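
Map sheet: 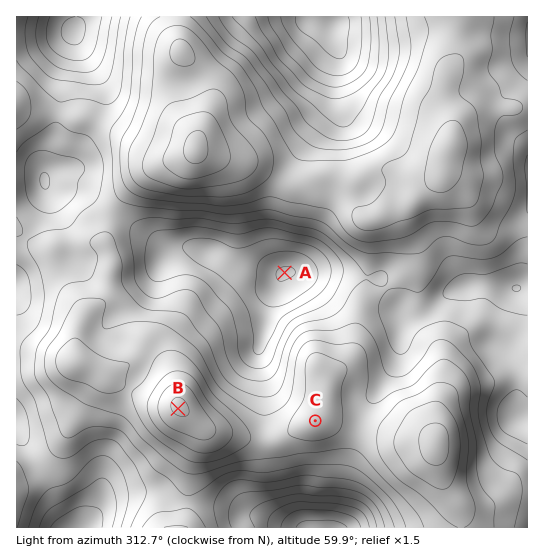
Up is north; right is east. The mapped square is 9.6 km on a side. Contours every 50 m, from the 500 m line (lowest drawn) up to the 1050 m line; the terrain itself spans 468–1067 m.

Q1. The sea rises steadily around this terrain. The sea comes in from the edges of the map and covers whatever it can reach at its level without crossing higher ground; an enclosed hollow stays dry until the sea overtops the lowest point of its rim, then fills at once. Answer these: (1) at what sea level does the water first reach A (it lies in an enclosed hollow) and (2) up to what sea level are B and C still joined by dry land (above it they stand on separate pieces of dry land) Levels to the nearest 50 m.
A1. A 750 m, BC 900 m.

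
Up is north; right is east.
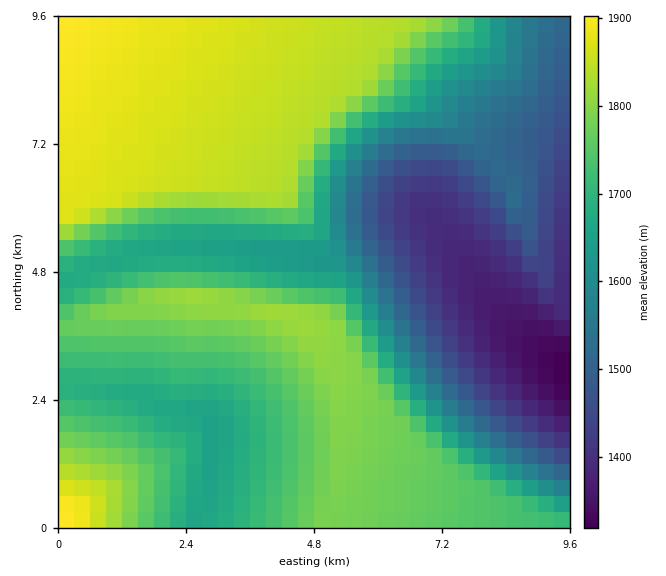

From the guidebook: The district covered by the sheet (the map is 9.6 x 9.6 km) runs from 1310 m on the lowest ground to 1910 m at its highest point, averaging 1680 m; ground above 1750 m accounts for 38.8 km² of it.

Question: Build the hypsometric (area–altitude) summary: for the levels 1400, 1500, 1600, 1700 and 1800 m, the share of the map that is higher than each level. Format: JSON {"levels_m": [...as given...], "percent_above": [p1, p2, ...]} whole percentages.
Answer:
{"levels_m": [1400, 1500, 1600, 1700, 1800], "percent_above": [93, 82, 72, 55, 26]}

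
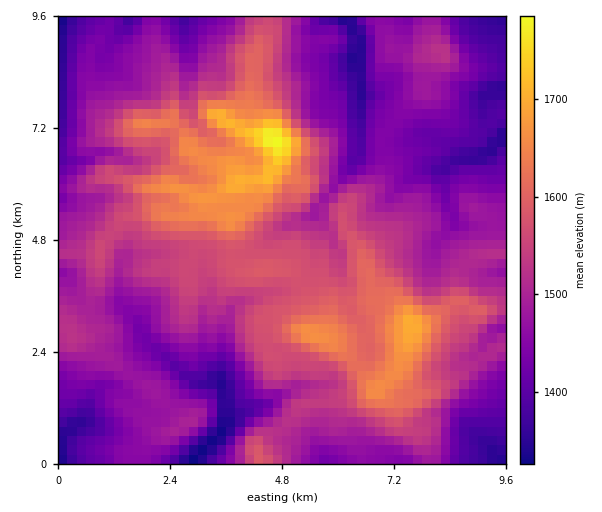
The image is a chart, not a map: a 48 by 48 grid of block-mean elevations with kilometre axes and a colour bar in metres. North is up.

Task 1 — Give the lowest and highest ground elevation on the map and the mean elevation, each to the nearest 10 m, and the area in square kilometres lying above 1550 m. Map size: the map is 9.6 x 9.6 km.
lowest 1320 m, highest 1790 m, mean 1510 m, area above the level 28.5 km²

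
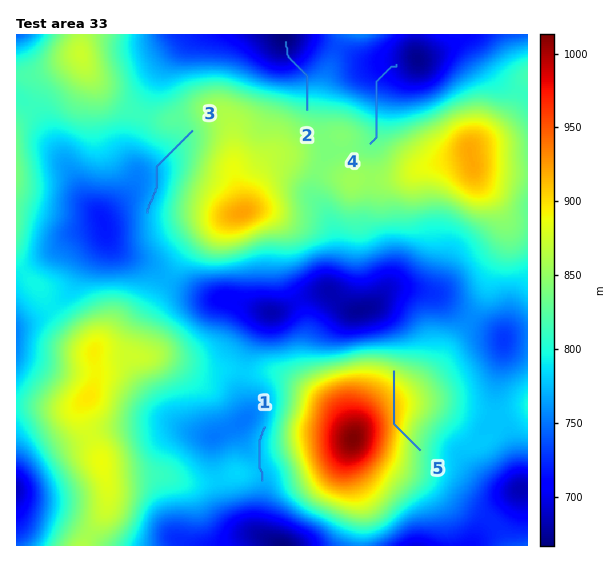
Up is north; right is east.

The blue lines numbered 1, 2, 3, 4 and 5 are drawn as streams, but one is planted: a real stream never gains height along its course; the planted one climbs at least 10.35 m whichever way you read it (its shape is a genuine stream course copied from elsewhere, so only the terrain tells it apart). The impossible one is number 5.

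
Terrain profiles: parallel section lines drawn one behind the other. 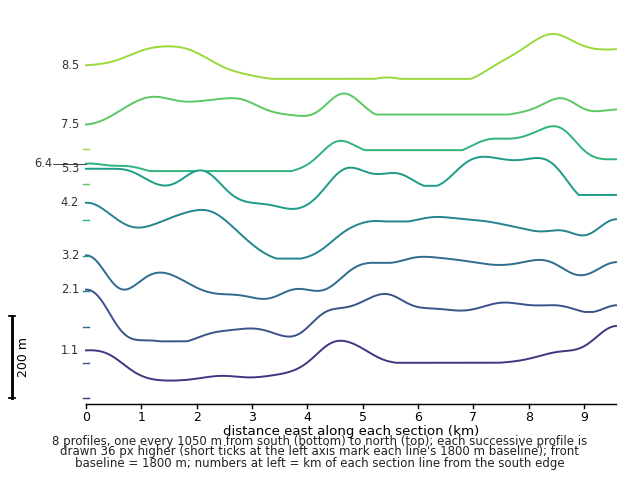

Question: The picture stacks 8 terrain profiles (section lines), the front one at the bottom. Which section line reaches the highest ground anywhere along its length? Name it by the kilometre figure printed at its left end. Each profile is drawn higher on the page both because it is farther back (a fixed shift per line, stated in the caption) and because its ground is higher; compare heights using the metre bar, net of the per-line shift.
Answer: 8.5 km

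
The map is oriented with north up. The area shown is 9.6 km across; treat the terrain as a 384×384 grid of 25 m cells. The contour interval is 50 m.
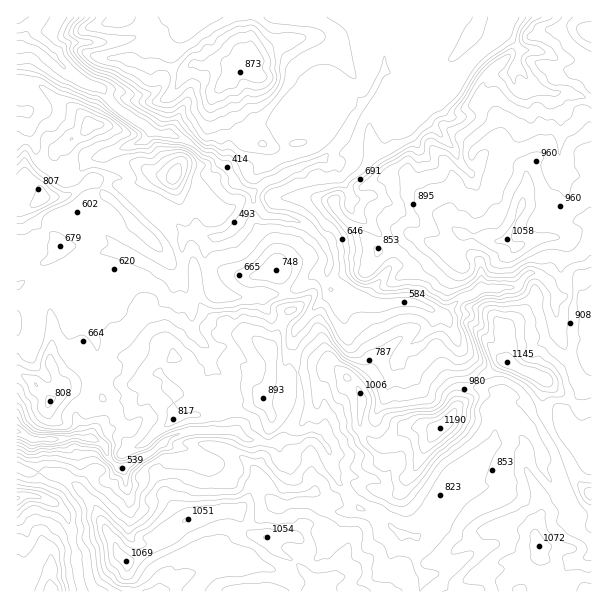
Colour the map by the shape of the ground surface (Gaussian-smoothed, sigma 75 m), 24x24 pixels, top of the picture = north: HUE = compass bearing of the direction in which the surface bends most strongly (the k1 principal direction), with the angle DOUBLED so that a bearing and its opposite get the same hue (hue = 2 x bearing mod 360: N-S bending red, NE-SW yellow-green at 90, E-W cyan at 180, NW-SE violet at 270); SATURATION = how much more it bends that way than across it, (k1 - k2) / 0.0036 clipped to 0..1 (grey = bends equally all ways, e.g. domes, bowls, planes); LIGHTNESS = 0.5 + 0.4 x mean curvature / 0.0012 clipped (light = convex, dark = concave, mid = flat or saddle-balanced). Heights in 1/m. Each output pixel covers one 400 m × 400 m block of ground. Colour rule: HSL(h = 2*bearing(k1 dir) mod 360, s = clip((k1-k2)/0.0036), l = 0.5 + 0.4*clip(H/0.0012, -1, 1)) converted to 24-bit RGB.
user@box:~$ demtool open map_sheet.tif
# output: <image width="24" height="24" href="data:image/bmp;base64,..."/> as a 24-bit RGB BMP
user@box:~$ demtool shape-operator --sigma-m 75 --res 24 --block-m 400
<image width="24" height="24" href="data:image/bmp;base64,Qk32BgAAAAAAADYAAAAoAAAAGAAAABgAAAABABgAAAAAAMAGAAATCwAAEwsAAAAAAAAAAAAAUIKW7fDJJhNLkzBR3uVQLnA8RXdcYJt5c7eldmm7t1qIlkSUjcG6sHueXaqYfmGdfWCeRIFjvV+0W4C2f6F5n3ZsT4pzfZyylF6o4eGyHg85fl+l1/Tkz1/BUYhhWn1gfoBYZE1AnaJLV7RWQXpWu49xkl+iWnyRg1eeqH+3RZZUdpRDnWSVtZCJeZi2OZSNW2SxwrCQOhJbzPXSJDqgzIjI4LLYbGKgVXBfVMyymrnbvJTTiGavWraxvIawbEBRdn9KTXJimW6kqpfDXX2os82ZVYZhgDlhoJQeQQoNMIUztvCrMh5KjntHgb91qJ3Ztqvn4qbZM1U5c4pMkXRFdJg/YSMdpkVOZbRfTHR4Y4ZmZoVchGFbuJZtkU2epjRFIt+Pb7LdwfXlka0+KhBwjMqDo7N7ZmlMWlQ3s1c9hcrFWj6hwteuaiB5wl5zX0u747mmM2deZYJ7fH9ucFlwms+IZCxohuK8rrryubjell+56UzYng4AA54AyWaKiUlYV6qUe9zOvWSEUkR7xr50WCpiskxVVKpW3X5rlopFLF89XH5xZW6VvKJYVKhPgptbMxIAMDMAP1oALxYEbc1X9IbOFVkARKkAma8LLxMNtoYeK3gpc0Umbk2CoOa/t3HNY3PE9tXnXq6kN3h9X5eAjDZigMN6f19nLUe45fHaRECiaI65lGejQnxa1pm2m5PRhH/AZU6so9CYP1CbuGKzRW53uu6IIqimaMjExjHE99TdMDhnakp1roFSdYk9bZW4bNDl136ka2bAYG2bg2WqhYGqgaeEboqSemSHYYWfxKqQTT2Bq1V8h8e+tOy5LzhnX09DQ4tm4aWFzymZPCAgnM1Wt/DkOTVwcyeU49uQe1BvbFx8Yop7oIt3r5GDZY6miVSTiW5Vv897ISN5qr3FpvPQrShwikloXWyTcbJtKytd4BF+0vn1euvnpECDm02SOpB8zs5pfGSTXmCLbISJe42fo8OZcSxxp5FVjbvC2OS8EStHyuGqTRdGgohaxI+xN6ympMmHJggrmuKv19aLT3tZSjFfood2f06wqLZ3ZWt9bIR3f2x9bqRomIRnQ3ahhMPMjJG6ojKm96bPFOMVXS1tWJVeYHxGsnxWKw0IIJW1s+jb3bjjt4CeLipqtJ2GgKlfgZdlgWx4eH9ybI6Bl6aFYVR0sb9RSCUge2UcO1MXT5sT3EByYCA+dk4T4XMZYFMalMGFJK0KGTMAKS8E6Kd9PBhRfr54o2WFonJlUn9gep2PbI50eUlBNKl+Zs6WZX+1fX/D2cPitZzEPW+MTyWR8drbG4STwWfBh2eX4OfQXReu2ceuB0EGWqhLP4VDVH9PireUioGyhl6MeU5dnda7SF2nm5s6QWsucFx8jbJ/r5Gqgid0N1Nep9iZu0DDg5i7hqzGw2iQZYDWqbDYnobUgprDY3KpvspcKVgba2tEel9pkMywqUteiT5KZ1ualLbDIo5kkmAYSSkRfDNXeuu0pTioc6Wol09Ob6pwfamJWWJ2xWNjSoVLhnZihVhvyJPY1Nb3gTfiX79/nEg3Zic6udVURJ2TabObjhNudrXlpJ/hcrHf33Tuw0KXgl5Lha6Tf5WKiqB0elyGWoyXzJuOX2OInnedteSlaCAqKo1N033CfjvAkKXj8tnpTo3TXRlGuVtBdakkH0QPZIgxVUotN7idxKviksHMrGCOvjB7epVRYYaHwaWATkxzkXxxpihlxoa9zFtbQlkmDpEUIqJt0tItSwAMpjMoecrBkrzOporFW6q+LoN9jqhpIlsnqilW0N94uievs4K8YZ5/o32JVE2hl6OqiWBHfYNY2pPB1uP1wwz/MwACLjsHwcyZhapvUX9KX3w+bnxunHyJPXeglLphgoJyNWpMvTZgsz1DqZ9fiaqKYoqablqNkaB1lbNhftvIkd64TQsWZAUvZL3i7K7lK2yc16eqkVplZLhGRHRua4F3r3+DKIFno36CfZCSM2A8Mki9ztOjW6lsklBDXUAhkmkusuPMk042MwAFbEAaW8SNkdC/SEzZPHbNxZWIqobGyuXMMTpqcnhuj3dmhKyeRIhpiF9XjpR+H11W77qngCRApjl5mZ3Qf6G5kms/Og0pR/DZduv6dKPalXSkPHZzs3S/mHywxsW0xXPCmFevX5GMd5yNiHp6XGmMh4eYgX+KknqFG2My/y7Fw8MXh2Q0knBHQJdkQWuq6WHI2nSYZL5rVqeJgmp8Q25IR3w4ysNNay06tG9FvlWMjl9+i3N/bIaJdYNueH10iX15j4aAHT9M5pKCkkrCh9DM"/>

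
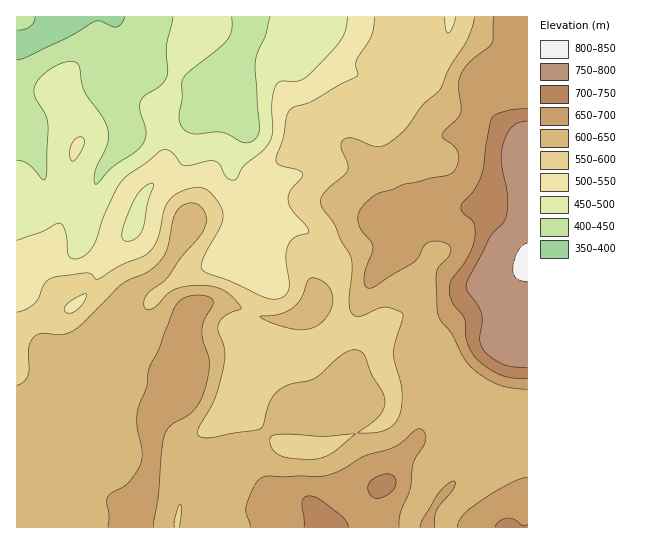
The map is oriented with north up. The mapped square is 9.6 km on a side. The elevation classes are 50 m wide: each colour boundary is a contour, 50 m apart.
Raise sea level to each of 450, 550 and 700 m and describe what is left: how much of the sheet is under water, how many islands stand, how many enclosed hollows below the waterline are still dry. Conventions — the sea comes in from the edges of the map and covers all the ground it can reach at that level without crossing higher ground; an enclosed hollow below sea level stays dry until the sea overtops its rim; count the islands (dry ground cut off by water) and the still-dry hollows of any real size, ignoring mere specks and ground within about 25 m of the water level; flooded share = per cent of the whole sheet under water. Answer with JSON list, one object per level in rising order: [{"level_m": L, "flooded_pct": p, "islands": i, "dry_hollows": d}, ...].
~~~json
[{"level_m": 450, "flooded_pct": 9, "islands": 0, "dry_hollows": 0}, {"level_m": 550, "flooded_pct": 28, "islands": 0, "dry_hollows": 0}, {"level_m": 700, "flooded_pct": 94, "islands": 0, "dry_hollows": 0}]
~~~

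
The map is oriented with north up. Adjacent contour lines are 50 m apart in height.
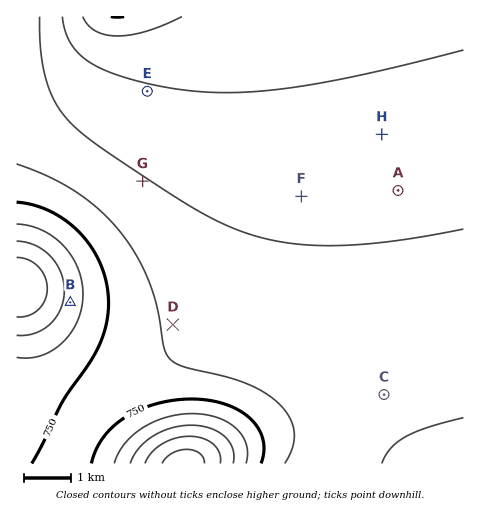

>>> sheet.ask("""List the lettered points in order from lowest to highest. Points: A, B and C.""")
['A', 'C', 'B']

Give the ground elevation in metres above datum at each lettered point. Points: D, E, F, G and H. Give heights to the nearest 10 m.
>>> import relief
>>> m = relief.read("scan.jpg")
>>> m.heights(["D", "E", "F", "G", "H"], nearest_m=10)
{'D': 690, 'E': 600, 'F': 640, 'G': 650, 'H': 620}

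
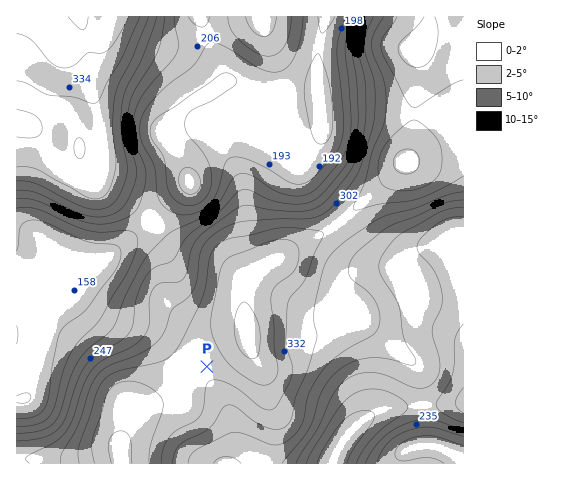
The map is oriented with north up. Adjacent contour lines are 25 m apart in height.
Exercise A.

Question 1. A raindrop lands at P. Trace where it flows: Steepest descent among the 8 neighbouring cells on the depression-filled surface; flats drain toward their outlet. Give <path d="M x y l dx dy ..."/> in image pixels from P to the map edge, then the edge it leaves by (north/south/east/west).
<path d="M207 367l0 9 10 12 6 9 6 16 0 5 1 1 0 44"/>
exit: south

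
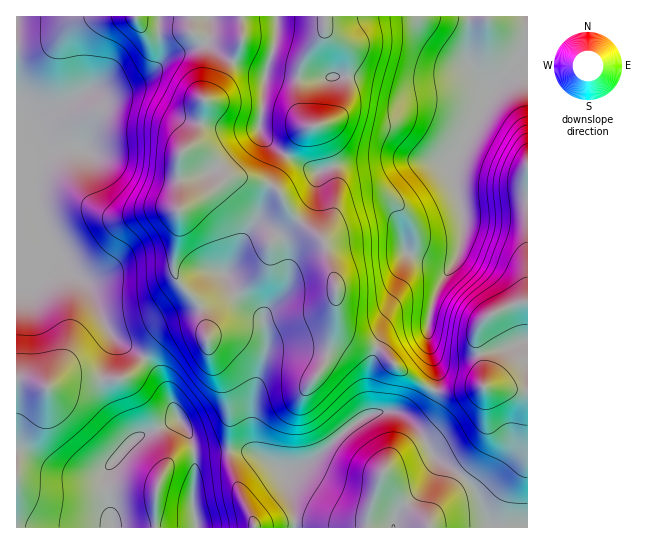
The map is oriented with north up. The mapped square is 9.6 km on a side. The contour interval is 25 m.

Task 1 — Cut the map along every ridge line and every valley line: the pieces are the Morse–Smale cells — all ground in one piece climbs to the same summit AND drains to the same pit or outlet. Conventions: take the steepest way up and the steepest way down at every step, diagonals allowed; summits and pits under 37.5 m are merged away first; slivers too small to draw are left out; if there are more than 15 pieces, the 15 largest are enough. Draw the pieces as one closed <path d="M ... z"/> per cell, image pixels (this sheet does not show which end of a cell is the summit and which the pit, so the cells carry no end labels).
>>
<path d="M325 16l-309 1 0 264 10 0 11-10 12-20 1-6 5 14 8 9 20 13 6 8 22 45 8 9 24 14 17 18 13 34 7 10-43 18-29 30-3 7 0 13 8 41 82 0-2-46 2-27 2-2 48-2 17 6 19 14 5 1 27-12 30-28 20-15 24-6 19 4 8-2 11-8 8-14-35-23-17-19-23-6-8-4-9-9-5-23 0-24-12-41 0-7 9-18 3-12 0-27-3-11-16 5-39-21-14-13-4-7 6-56 40 5 42-5-1-25-20-19z"/><path d="M50 245l-1 6-12 20-8 9-13 2 0 245 95 1 1-7-7-34 0-13 3-7 29-30 43-18-7-10-13-34-17-18-24-14-8-9-22-45-6-8-20-13-8-9z"/><path d="M426 160l-41 0-51 7 2 38-3 12-9 18 0 7 12 41 0 24 5 23 9 9 8 4 23 6 17 19 35 21 3-6 0-16-8-28 1-24 8-26 22-35 5-32-12-48 0-8-13-5z"/><path d="M527 68l-9 0-5 3-24 20-17 38-20 34 0 11 11 39 1 14-5 27-22 35-9 34 0 16 8 28 0 16-3 6 6 3 18 0 27-6-1-21-7-26 4-14 13-12 17-8 18-4z"/><path d="M391 411l-13 1-15 5-20 15-30 28-30 13 10 32 2 22 195 1-10-29-7-12-12-12-28-20-8-16-15-19-9-7z"/><path d="M527 301l-24 7-13 7-10 10-4 14 7 26 0 22-26 5-18 0-5-3-5 10-10 12-9 4-9-1 9 6 10 11 13 24 28 20 12 12 18 41 37-1z"/><path d="M527 16l-201 0-1 13 22 21 2 27 22 2 22 6 14 2 31-4 20-7 12-1 5 2 14 16 24-22 15-4z"/><path d="M470 75l-12 1-20 7-31 4-14-2-22-6-22-2-2 20-6 14-8 9-16 6 6 9 9 30 3 2 8-3 42-4 41 0 25 5 21-36 16-35-4-8z"/><path d="M245 451l-40 1-10 3-2 56 3 16 98 1-1-23-10-34-21-14z"/><path d="M275 75l-10 0-5 44 1 15 17 17 39 21 16-5-10-32-6-9 16-6 8-9 6-14 1-20-13-1-29 4z"/>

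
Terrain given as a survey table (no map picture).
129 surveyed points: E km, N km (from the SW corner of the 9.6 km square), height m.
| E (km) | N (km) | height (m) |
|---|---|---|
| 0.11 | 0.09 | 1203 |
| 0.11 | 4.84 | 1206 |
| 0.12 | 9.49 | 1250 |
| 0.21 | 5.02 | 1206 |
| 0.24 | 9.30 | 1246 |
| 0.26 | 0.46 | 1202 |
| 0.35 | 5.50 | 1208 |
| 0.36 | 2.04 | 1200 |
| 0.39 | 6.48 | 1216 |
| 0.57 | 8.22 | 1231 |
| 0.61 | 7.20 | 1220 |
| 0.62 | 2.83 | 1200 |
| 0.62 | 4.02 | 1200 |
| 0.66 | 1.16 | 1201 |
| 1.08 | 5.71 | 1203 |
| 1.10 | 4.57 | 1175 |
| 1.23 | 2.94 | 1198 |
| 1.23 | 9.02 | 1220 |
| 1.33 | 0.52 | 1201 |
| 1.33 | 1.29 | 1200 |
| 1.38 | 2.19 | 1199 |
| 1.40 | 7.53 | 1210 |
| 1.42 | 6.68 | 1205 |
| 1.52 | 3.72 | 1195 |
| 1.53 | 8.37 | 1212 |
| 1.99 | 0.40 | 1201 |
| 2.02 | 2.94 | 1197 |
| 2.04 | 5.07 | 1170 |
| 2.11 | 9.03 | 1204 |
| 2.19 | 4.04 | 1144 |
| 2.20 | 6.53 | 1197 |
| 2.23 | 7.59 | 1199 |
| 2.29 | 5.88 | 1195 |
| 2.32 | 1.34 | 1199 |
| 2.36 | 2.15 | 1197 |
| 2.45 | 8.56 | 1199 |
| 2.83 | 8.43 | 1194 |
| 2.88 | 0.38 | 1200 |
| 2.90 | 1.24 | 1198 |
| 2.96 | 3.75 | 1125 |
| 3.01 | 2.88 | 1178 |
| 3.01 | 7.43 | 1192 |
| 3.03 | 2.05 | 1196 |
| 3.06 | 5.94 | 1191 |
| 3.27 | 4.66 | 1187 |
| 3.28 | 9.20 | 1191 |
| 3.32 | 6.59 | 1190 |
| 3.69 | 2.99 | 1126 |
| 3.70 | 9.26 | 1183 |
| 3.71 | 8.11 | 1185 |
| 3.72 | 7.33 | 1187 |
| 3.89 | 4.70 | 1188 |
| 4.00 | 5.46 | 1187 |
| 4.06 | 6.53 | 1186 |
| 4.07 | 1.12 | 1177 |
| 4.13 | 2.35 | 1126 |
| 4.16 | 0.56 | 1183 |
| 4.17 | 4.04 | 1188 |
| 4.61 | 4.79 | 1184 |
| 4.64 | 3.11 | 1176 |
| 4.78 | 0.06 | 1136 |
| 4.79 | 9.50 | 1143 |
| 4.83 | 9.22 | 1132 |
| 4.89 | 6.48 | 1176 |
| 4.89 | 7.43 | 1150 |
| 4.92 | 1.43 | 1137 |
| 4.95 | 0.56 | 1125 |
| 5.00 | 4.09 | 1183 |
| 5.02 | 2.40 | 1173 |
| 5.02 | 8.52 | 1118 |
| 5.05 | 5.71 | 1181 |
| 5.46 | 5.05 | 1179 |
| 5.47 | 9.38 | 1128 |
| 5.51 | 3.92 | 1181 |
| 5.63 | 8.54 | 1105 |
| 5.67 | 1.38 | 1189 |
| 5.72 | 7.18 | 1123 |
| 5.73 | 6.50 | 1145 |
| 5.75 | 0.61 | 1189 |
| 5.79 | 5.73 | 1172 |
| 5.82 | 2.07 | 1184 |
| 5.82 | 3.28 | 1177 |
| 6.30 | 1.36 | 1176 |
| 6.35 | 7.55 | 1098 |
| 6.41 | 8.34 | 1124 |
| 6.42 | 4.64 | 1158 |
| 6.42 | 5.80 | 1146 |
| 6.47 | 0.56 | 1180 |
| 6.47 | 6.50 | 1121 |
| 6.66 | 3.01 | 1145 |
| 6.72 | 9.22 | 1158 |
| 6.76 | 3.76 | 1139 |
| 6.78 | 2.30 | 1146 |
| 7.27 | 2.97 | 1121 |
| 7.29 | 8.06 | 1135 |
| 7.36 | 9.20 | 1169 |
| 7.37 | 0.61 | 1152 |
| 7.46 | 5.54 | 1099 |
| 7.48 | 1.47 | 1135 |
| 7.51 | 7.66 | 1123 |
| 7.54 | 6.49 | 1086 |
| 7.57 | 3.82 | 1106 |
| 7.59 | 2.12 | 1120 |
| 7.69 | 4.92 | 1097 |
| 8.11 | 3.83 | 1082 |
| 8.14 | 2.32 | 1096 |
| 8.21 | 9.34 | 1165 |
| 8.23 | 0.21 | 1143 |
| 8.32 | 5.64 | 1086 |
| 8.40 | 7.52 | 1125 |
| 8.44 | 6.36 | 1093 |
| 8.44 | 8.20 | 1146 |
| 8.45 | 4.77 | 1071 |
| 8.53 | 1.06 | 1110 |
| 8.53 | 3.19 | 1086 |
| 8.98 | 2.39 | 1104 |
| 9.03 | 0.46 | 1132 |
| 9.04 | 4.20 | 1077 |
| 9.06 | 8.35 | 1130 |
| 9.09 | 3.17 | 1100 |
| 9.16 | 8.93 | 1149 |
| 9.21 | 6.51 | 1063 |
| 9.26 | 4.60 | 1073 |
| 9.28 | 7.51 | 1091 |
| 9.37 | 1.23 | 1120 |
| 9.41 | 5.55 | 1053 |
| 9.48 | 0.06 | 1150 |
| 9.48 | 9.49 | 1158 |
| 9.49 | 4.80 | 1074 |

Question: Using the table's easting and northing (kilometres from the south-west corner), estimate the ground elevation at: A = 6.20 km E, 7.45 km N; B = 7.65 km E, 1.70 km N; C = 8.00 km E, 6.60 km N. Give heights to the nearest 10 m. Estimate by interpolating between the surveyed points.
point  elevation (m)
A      1100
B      1120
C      1100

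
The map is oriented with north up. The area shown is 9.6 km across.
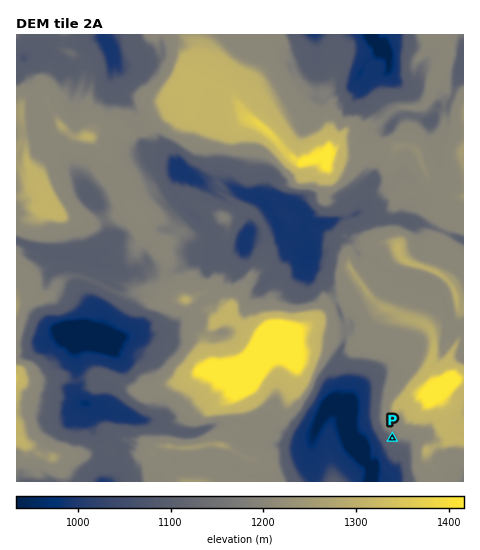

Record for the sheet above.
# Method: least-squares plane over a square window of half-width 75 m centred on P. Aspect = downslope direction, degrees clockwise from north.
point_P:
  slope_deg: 20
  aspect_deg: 225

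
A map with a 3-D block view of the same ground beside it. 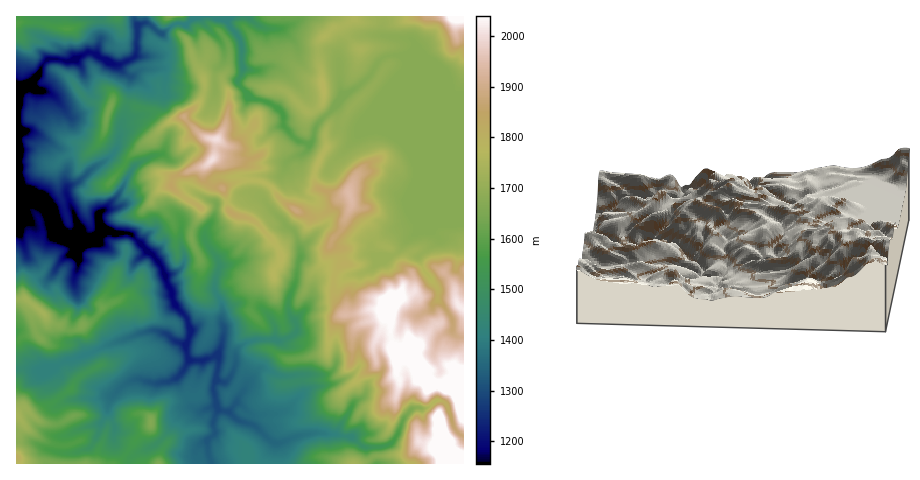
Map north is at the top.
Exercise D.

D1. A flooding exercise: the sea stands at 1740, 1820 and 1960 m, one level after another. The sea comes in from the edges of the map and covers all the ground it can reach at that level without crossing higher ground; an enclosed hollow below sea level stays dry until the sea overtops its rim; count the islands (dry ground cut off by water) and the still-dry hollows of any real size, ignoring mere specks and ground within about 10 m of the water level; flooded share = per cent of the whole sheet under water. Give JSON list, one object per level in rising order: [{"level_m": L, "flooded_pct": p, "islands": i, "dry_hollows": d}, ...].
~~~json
[{"level_m": 1740, "flooded_pct": 79, "islands": 1, "dry_hollows": 0}, {"level_m": 1820, "flooded_pct": 87, "islands": 4, "dry_hollows": 0}, {"level_m": 1960, "flooded_pct": 95, "islands": 1, "dry_hollows": 0}]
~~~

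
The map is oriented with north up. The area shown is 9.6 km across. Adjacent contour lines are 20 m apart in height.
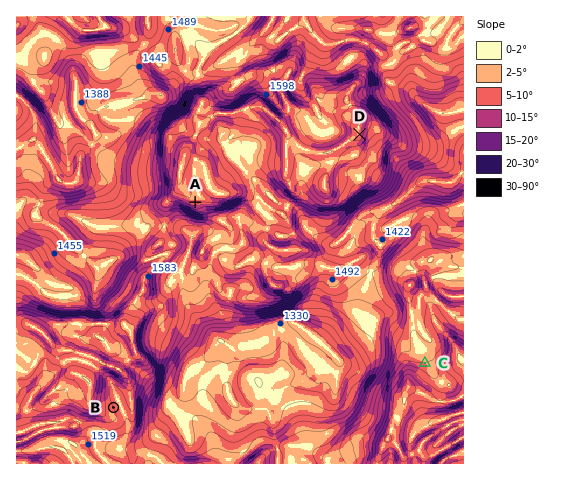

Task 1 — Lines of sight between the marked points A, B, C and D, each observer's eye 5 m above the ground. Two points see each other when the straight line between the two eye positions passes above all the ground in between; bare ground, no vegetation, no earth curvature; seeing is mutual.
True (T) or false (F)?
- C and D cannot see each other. F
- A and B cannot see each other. T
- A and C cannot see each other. F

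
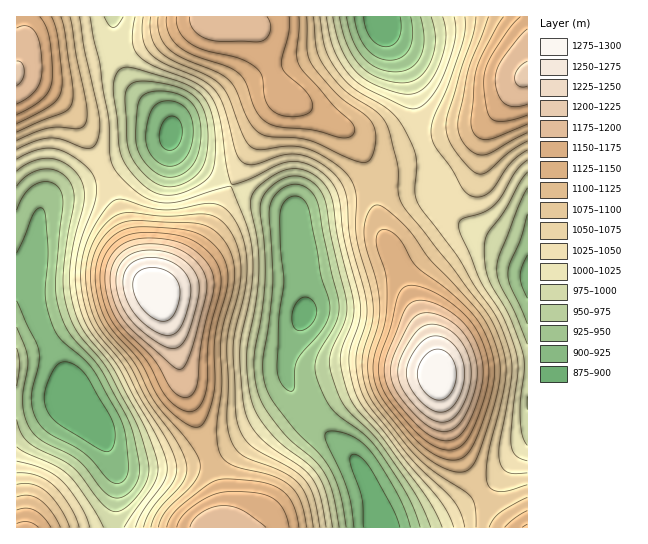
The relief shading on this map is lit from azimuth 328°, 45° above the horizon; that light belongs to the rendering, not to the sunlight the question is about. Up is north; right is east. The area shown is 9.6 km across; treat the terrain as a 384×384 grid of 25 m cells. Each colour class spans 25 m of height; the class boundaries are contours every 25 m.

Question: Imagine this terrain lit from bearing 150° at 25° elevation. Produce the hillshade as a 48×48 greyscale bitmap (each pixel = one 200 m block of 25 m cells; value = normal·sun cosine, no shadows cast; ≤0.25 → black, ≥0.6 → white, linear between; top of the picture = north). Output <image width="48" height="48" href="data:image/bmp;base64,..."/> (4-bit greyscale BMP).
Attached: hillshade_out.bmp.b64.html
<image width="48" height="48" href="data:image/bmp;base64,Qk32BAAAAAAAAHYAAAAoAAAAMAAAADAAAAABAAQAAAAAAIAEAAATCwAAEwsAABAAAAAAAAAAAAAAABEREQAiIiIAMzMzAERERABVVVUAZmZmAHd3dwCIiIgAmZmZAKqqqgC7u7sAzMzMAN3d3QDu7u4A////AEVniIdlMREiNFZ3d3iaqqqZh2Z3dmVEM0Vnd3dkIQASI0Vmd3iZqqmZh2Z3d3ZUM0RWd3ZUIQABEjRVZmeJmZmIh3d4iHdlQ0RWZ3ZkMRARIjRERFZ4iZiId3iJmYh1QzRFZndlQyIjNEREM0RWeIiHd4iZqpmGVENEVmdmVURFVWVUMzRFZ4iIeImqu6qXZEQ0RWZmZVZmd3dlRERFZ4iIiImrvLuodWVERVZmVWZ3iIh2VVVWeJmYiImrzMy6h3ZVVWZlVmd4iZiHZmZmeJqZiImrzd3LmIdmZmdmZniJmqmYd2Z3iZqZiJmrzd3MqZh3d3d3Z3iaq7qYd3d3iJmZiJmrzd3cuqmId3d3d3iau7uph3d3eIiIiImbzd3dy7qYiHd3d3eJq7u6mHd3d3Zmd4iavN3dzLupmId2ZmeJqru6mId3d2VVVmd5q8zczLuqmYd3dneJqqu6qYdmZlQzNFVnmrvMzKqpmZiIiIiZqru7qodlVVQyIjRWeJqqq5mZmZmZmZmqu7u7updURDMhESNFZ4mZmYiIiIiZmqq7zMy7updUMiIRESM0VniJmXd3d3eImaq7zMzMu6hkMiIREiM0RWeIiHd3ZmZ3iZqrzd3Mu6l2QyIiIjM0RWZ4iHd2ZVVWeImrzN3cy6qXZEMzMzRERVZniHdlVERFZ4iavM3cy6qYdlREREREVWZneHZVQzM0VneJqrzMy6mYdlVVVVVVVmd4iHdUMiIjRVZniZq8u6mHZlVWZmZWZ3iJmYdUMhABIzRVZ4mru5h3ZVVWd3dmZ4iaqphkMgAAASI0Vniauqh2ZVVWd3d2d4mau5l1MhAAAAESRWeJqql2ZVVWd3d3d4maq5l1QhAAAAACNGeJqql2VURVZnd3eImaqpl1QyIRAAABJFZ4mpl2VERFZmZ3eJqqqql2RDMzIhABI0Z4qqmGVERVZnd3iJq7u6qHVERERDIREkZ5q7qXZVVWd4h3iJq8u7uYdlVmVUMhEkaKvMypd2ZniIiIeJq8zMu5h3d2ZlQyIkaKzd3KmHd3iZmId4m7zMy6mIh3dlQyI0aKze7bqZiIiJmIiIm8zdzLqZmId2VDM0V5vN3cupmYiIiIiJq83d3LqqqZmIdUM0Voq83LqqmZiIiHeJq83e3LqqqqqZh1Q0VnmszLqZmZiId3d4m83u3cuqqqqqmGVEVniru7qYiIiHdmVmibzd3cupmaqqqYZVVniaqqmHZmZmZVRVaKvN3cupmZqquph2ZmeImZh2VEVVVERFZ4q7zLqZmZqrzLqYd2Z3d3dlRDREQzM0Vnmaq7qZmaq7zcupiHdmZmZmVDMzMyI0VWeJmqqZmaq7zdy7qYd3d2ZmVUMzMyIjRFZ4maqZmZmqvMzLqpiIiHd3ZUREQzIiM0VniaqZiIiImqu7upmZmZiIdlRERDMiIzRXeZqZh3ZneJmqqpmaqqmYh2VEVUQyIzRGeJmZh2VVZniZmYiJqqqZmHZVVVVDMzNFZ4mZl2VEVmeJmYiJqqqpmIdlVmZURDNA=="/>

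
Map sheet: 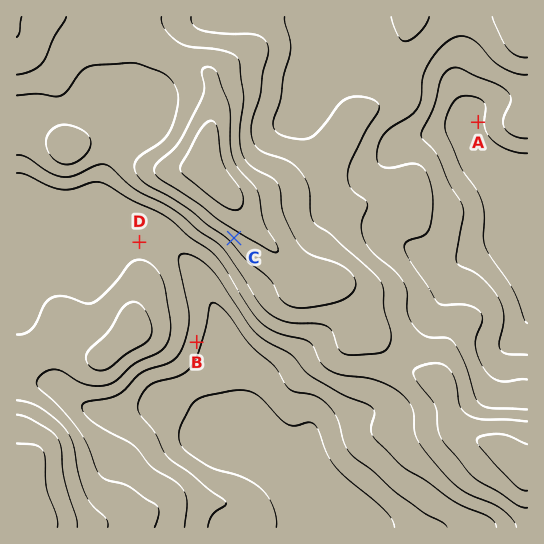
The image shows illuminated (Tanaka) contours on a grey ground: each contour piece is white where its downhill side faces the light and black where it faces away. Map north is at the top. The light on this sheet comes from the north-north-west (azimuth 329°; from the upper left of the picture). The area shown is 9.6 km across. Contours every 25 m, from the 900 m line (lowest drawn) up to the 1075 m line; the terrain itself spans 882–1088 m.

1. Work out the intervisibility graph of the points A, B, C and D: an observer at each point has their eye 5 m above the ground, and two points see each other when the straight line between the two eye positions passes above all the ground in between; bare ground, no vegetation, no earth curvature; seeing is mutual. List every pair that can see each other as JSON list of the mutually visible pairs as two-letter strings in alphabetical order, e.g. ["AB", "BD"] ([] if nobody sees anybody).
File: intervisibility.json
["BC", "CD"]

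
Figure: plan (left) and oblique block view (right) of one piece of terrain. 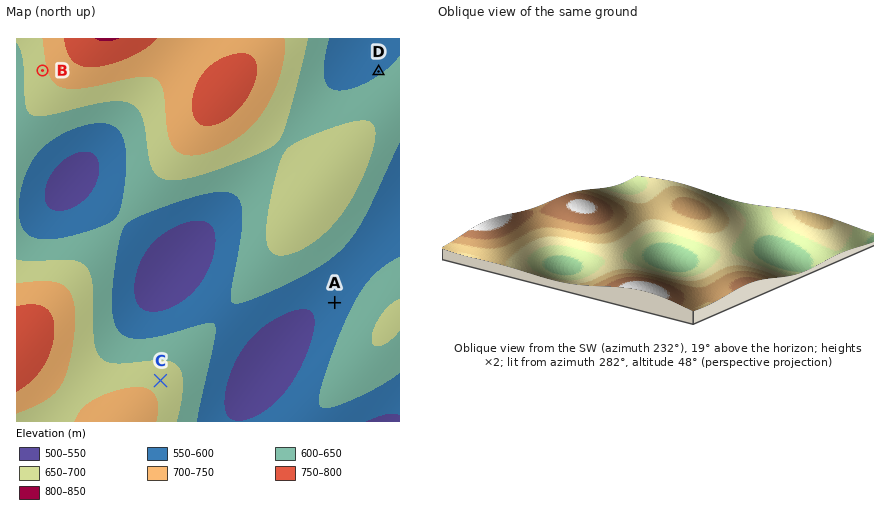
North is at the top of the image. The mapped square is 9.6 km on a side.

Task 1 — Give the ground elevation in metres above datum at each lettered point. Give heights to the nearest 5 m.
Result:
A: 570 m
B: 690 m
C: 680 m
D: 595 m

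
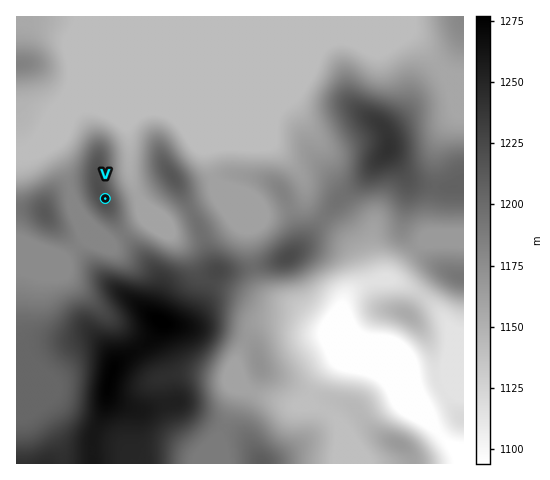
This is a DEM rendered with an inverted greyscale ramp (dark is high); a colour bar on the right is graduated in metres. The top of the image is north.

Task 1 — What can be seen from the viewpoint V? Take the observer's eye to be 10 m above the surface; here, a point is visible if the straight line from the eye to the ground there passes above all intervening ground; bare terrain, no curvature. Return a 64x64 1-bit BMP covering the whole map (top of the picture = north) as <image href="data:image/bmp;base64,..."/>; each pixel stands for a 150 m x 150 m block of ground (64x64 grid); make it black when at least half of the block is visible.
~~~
<image width="64" height="64" href="data:image/bmp;base64,Qk0+AgAAAAAAAD4AAAAoAAAAQAAAAEAAAAABAAEAAAAAAAACAAATCwAAEwsAAAIAAAAAAAAA////AAAAAAD4AAAAAAAAAPgAAAAAAAAA+AAAAAAAAADAAAAAAAAAAIAAAAAAAAAAgAAAAAAAAACAAAAAAAAAAIAAAAAAAAAAgAAAAAAAAACAAAAAAAAAAIAAAAAAAAAAwAAAAAAAAADAAAAAAAAAAMAAAAAAAAAAwAwAAAAAAADADgAAAAAAAOAeAAAAAAAA4BwAAAAAAAD+OAAAAAAAAP/4AAAAAAAA//AAAAAAAAD/8A/gAAAAAP/gP+AAAAAA/+D/8AAAAAD/w//wAAAAAP/P/vAAAAAA/9//8AAAAAD////4EAAAAP////x8AAAB//////4AAAAB/////wAAAAH///g/gAAAA///4B+AAAAH9//gD8ACAA/n/8AP8AMAD8f/wA/4AwAPjv+AD3wDBx+e/4AOPgcDDx3/AA4fxwAPHf4ADB/nAAYd/gAMH+MAAB/8AAA/4AAAH/wAAB/wAMAP+AAAD/gAwAP4AAAH+ADAAfAAAAf4AMAB8AAAB/gAwAHgAAAH+ADAAeAAAAfwAMAB4AAAD+AAwAH4AAAPwADAA/wAAB+AAMAD/wAADwAA4AP/wAAOAADwA//wAA4AAPAD//wADgAA+Af//wAGAAD4B///4AQAAAgH///+BAAAAA/////8AAAQD/////8AABAP/////+AAOB///////A94H////////w=="/>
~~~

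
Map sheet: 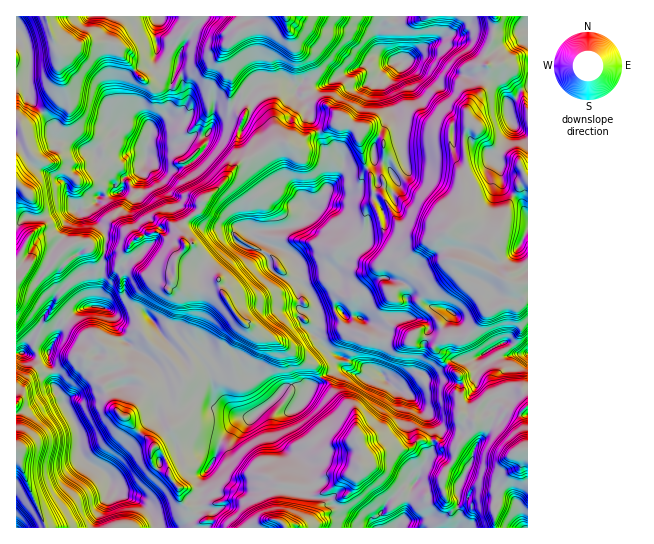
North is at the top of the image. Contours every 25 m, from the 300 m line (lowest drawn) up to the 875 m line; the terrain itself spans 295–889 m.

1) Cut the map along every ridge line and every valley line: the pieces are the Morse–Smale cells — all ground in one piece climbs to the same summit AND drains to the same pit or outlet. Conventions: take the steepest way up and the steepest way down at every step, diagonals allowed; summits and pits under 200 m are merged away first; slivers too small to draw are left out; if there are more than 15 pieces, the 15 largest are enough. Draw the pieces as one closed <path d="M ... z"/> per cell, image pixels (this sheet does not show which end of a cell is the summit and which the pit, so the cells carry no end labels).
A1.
<path d="M341 121l-18 10-16 5-12 9-5 0-5-4-11 2-23 14-10 4-17 21-24 21-1 8-15 11-3 12 4 12 32 31 2 11-1-1-16 4-21-4-11-7-12 0-9-5-9-9-11-19-6 6-4 2-14-2-12-4-6-6-4-2-14 6-32 36-12-7-3 0-6 6 0 71 10 2 23-2 0 9 4 8 0 15 8 10 15 30 5 30 5 6 22 14 3 11 6 6 28 13 8 13 2 10 28-1 8-6 12-12-3-4 1-27 10-12 10-27 18-20 14-2 32-30 12-2 6 4 6 0 16-14 14-7 28 12 15-5 13 14 12 3 13 17 9 8 4 10-1 12 13 8 10 1 18-22 0-6-14-9 0-12 4-8 0-8-4-8-24-26 4-8 10-4-8-8-8-14-14-13 10-15 22-17 4-9-4-1-8 11-10 6-12 2-8-3-8 11-16 6-8-15 0-12 8-7 10 0 10-4 16-13-4-2-19 1-18-10-11-26 0-8 6-3-7-4-1-16-7-11-7-33z"/><path d="M527 16l-132 0-11 9-4 9 0 11 3 5 11 11-19-6-10 10-42 20-20-4-5 6-13-8-26 5-18 19 4 6 0 5-6 13-3 14 5 20 10-4 23-14 11-2 5 4 5 0 12-9 16-5 15-10 8 2 11 7 7 33 7 11 1 16 7 4-6 3 0 8 11 26 18 10 27 0-6 2-20 14-14 2-8 7 0 12 9 15 11-6 4 0 8-11 8 3 12-2 10-6 8-11 4 1-4 9-9 9-9 4-14 19 14 13 8 14 8 8-10 4-4 8 24 26 4 8 0 8-4 8 0 12 14 9 0 6-18 22-10-1-10-7-3 1 0 9-12 20-3 11-4 4-8 0-10 11-7 5-7 10-1 3 5 14 143-1z"/><path d="M203 16l-98 0-5 13-21 15-13 4-10-1 3 6 0 18 2 8-4 18-27 26-9 4 10 26-15 9 1 119 7-7 7-13 3-1 17 7 9-12 15-12 10-2 6 6 6-2 28 6 10-12 11-6 11-1 16 13 5 10 7-8-4-13 3-12 15-11 1-8 24-21 16-21-4-20 3-14 6-13-1-8-7-5-8 12-16 9-6 13-12 0-16 9-26 4-8 7 7-28 14-8 12-4 10-14 0-6-5-9 0-7-7-6 0-4 7-22 10-17 11-11z"/><path d="M342 368l-17 7-16 14-6 0-6-4-10 0-34 32-14 2-18 20-10 27-10 12-1 27 3 4-12 12-11 6 105 1 5-3 12 0 9-4 16-20 0-8-6 0-6-6 7-10 5-2 10 1 16-3 18-17 16-7 19 0 7-2 6-7 13 1 1-14-4-10-9-8-13-17-12-3-13-14-15 5z"/><path d="M49 352l-15 3-18-1 0 97 29 76 109 1-1-10-6-11-30-15-6-6-3-11-22-14-5-6-5-30-15-30-8-10 0-15-4-8z"/><path d="M394 16l-120 0-11 7-14 4-8 4-16 15-1 4 0 8 7 16 1 11 9 8 1 10 17-19 26-5 13 8 5-6 20 4 42-20 10-10 16 5-11-15 0-11 4-9z"/><path d="M273 16l-69 1 0 2-11 11-10 17-7 22 0 4 7 6 0 7 5 9 0 6-10 14-12 4-14 8-7 24 1 5 1-3 6-5 26-4 16-9 12 0 10-16 12-6 8-12 4 1 0-9-9-8-1-11-6-11 0-17 16-15 22-8z"/><path d="M423 440l-6 1-4 6-7 2-15-1-12 4-13 8-13 13-16 3-10-1-2 5 0-3-3 0-7 10 3 5 5-3 0 3 4 1 0 8-8 12-9 8-8 4-17 2 98 1-3-14 5-9 20-20 8 0 4-4 3-11 12-20 0-8z"/><path d="M103 16l-87 1 1 144 14-8-10-26 9-4 27-26 4-18-2-8 0-18-3-6 10 1 13-4 21-15z"/><path d="M157 232l-11 1-11 6-6 6 8 17 12 13 13 6 8-1 7 5 17 4 13 2 13-4-3-10-27-28-4-2-8 8-5-10z"/><path d="M17 452l-1 75 29 1 0-3z"/><path d="M34 260l-5 3-6 12 14 8 14-16z"/><path d="M155 447l-4 6 1 9 6 7 11 4-1-7-5-12z"/><path d="M97 245l-6 2 14 6 14 2 6-4z"/>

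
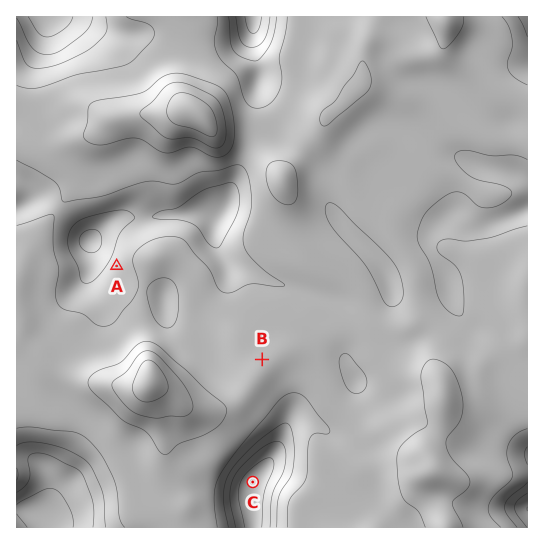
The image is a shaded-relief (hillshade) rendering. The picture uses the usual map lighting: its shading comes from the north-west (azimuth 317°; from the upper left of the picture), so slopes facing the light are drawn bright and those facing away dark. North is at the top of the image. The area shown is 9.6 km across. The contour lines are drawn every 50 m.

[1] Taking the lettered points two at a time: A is above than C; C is below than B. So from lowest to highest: C A B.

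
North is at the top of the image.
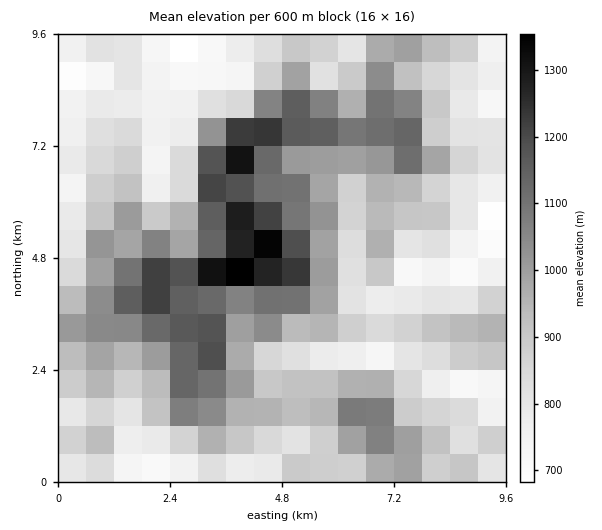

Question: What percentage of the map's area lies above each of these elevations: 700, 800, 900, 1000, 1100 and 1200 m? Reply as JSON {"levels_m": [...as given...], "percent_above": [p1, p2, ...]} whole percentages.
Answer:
{"levels_m": [700, 800, 900, 1000, 1100, 1200], "percent_above": [94, 76, 52, 29, 16, 7]}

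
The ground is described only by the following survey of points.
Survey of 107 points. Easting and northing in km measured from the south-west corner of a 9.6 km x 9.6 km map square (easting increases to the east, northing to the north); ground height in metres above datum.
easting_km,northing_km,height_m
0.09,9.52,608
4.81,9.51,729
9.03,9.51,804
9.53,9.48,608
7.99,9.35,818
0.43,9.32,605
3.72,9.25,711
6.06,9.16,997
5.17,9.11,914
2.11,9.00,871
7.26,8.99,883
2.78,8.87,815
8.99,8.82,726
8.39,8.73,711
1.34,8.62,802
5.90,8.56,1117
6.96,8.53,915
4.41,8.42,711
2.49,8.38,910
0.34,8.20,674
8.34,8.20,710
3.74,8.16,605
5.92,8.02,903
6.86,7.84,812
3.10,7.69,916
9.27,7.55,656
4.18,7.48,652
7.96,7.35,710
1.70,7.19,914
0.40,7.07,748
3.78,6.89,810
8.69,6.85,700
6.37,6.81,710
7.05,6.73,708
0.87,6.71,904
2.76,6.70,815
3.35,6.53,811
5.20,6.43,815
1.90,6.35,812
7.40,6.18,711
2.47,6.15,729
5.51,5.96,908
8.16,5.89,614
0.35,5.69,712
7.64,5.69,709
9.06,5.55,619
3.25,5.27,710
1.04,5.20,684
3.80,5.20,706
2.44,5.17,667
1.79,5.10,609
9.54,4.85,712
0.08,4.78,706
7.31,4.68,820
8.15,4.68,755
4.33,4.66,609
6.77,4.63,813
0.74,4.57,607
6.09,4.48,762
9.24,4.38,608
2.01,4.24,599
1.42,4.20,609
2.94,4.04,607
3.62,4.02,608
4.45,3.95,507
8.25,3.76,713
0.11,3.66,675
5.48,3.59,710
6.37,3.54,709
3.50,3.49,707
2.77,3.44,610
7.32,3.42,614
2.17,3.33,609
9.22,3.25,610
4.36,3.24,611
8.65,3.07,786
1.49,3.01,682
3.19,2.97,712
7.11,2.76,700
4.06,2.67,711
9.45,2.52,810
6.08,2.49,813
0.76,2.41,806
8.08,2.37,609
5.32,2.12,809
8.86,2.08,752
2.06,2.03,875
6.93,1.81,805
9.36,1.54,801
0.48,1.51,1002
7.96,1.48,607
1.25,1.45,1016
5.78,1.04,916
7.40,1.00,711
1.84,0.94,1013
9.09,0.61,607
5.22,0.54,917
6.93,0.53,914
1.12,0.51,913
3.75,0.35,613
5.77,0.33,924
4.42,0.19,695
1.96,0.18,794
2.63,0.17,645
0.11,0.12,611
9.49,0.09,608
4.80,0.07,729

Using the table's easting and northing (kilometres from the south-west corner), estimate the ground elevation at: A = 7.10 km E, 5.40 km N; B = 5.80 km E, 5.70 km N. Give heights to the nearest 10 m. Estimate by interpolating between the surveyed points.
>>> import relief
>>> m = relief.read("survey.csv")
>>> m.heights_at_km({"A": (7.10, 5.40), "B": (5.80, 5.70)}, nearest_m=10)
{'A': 810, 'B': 910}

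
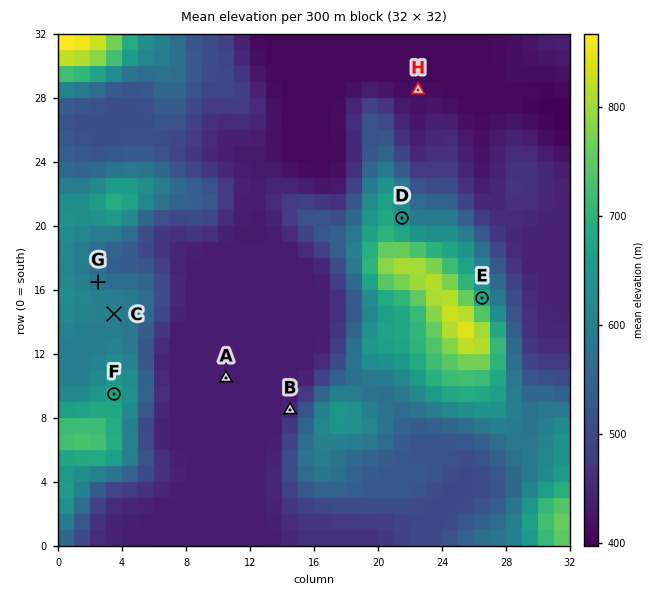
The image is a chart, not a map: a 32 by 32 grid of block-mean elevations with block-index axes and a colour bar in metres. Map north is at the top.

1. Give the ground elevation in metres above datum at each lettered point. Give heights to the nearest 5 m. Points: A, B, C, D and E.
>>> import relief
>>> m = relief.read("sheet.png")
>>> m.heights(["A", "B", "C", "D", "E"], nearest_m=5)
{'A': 430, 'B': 445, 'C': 600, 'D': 635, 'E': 675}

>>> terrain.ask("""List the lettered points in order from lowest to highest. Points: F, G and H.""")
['H', 'G', 'F']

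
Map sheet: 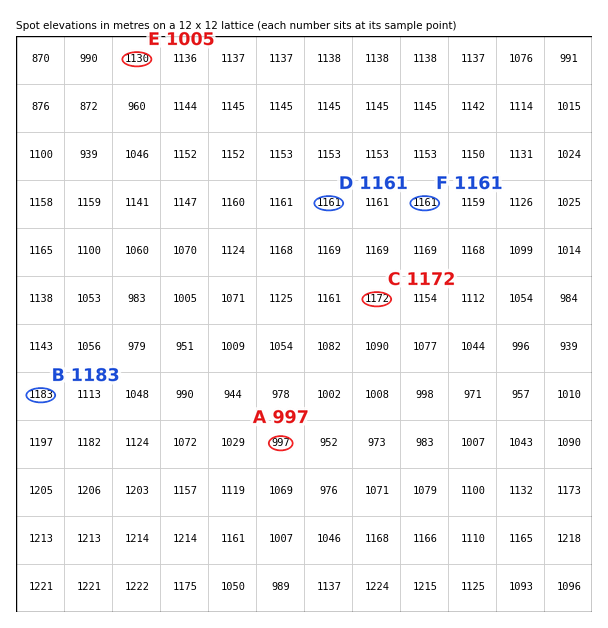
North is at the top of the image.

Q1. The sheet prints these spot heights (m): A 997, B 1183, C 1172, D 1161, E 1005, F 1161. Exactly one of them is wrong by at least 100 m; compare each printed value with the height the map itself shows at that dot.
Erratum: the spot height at E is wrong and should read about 1130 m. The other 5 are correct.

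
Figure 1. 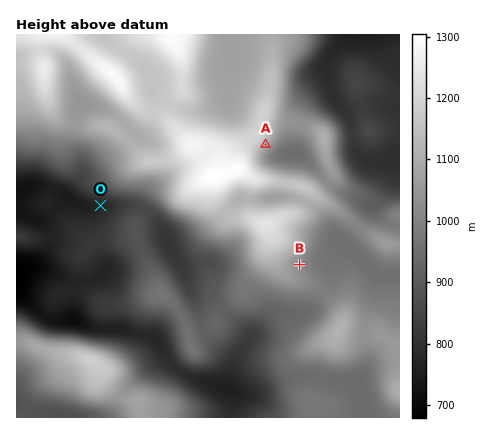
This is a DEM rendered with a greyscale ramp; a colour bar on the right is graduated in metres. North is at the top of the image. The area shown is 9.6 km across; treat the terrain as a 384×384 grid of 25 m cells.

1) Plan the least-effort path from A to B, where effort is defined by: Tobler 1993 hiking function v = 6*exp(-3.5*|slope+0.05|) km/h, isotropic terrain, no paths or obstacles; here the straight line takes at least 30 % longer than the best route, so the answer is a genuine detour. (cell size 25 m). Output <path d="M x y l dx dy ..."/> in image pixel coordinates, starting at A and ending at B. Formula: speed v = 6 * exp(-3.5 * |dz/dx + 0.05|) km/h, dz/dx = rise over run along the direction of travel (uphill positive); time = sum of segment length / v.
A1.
<path d="M266 144l-4 4-4 8 0 6 2 4 4 4 6 2 14 14 16 8 8 8 4 10 0 4-6 14 0 16-6 12 0 6"/>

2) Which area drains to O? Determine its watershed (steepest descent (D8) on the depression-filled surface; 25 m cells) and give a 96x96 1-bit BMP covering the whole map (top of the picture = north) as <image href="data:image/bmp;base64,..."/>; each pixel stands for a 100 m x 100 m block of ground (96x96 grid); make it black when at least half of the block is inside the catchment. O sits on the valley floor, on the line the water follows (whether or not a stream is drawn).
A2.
<image width="96" height="96" href="data:image/bmp;base64,Qk2+BAAAAAAAAD4AAAAoAAAAYAAAAGAAAAABAAEAAAAAAIAEAAATCwAAEwsAAAIAAAAAAAAA////AAAAAAAAAAAAAAAAAAAAAAAAAAAAAAAAAAAAAAAAAAAAAAAAAAAAAAAAAAAAAAAAAAAAAAAAAAAAAAAAAAAAAAAAAAAAAAAAAAAAAAAAAAAAAAAAAAAAAAAAAAAAAAAAAAAAAAAAAAAAAAAAAAAAAAAAAAAAAAAAAAAAAAAAAAAAAAAAAAAAAAAAAAAAAAAAAAAAAAAAAAAAAAAAAAAAAAAAAAAAAAAAAAAAAAAAAAAAAAAAAAAAAAAAAAAAAAAAAAAAAAAAAAAAAAAAAAAAAAAAAAAAAAAAAAAAAAAAAAAAAAAAAAAAAAAAAAAAAAAAAAAAAAAAAAAAAAAAAAAAAAAAAAAAAB4AAAAAAAAAAAAAAB+AAAAAAAAAAAAAAD/AAAAAAAAAAAAAAD/AAAAAAAAAAAAAAH/gAAAAAAAAAAAAAH/wAAAAAAAAAAAAAP/4AAAAAAAAAAAAAf/8AAAAAAAAAAAAA//+AAAAAAAAAAAAB///AAAAAAAAAAAAD///gAAAAAAAAAAAD///gAAAAAAAAAAAH///wAAAAAAAAAAAH///4AAAAAAAAAAAP///8AAAAAAAAAAAP///+AAAAAAAAAAAf////AAAAAAAAAAAf////AAAAAAAAAAA/////AAAAAAAAAAA/////AAAAAAAAAAA/////AAAAAAAAAAB/////AAAAAAAAAAB/////gAAAAAAAAAD/////gAAAAAAAAAD/////gAAAAAAAAAD/////gAAAAAAAAAD/////gAAAAAAAAAD/////AAAAAAAAAAD////4AAAAAAAAAAH///4AAAAAAAAAAAH///wAAAAAAAAAAAP///gAAAAAAAAAAf////AAAAAAAAAAAP////AAAAAAAAAAAP////AAAAAAAAAAAP////AAAAAAAAAAAP////AAAAAAAAAAAH////AAAAAAAAAAAD////AAAAAAAAAAAB////AAAAAAAAAAAA////gAAAAAAAAAAAf///gAAAAAAAAAAAD///gAAAAAAAAAAAAD//gAAAAAAAAAAAAAf/AAAAAAAAAAAAAAH+AAAAAAAAAAAAAAD8AAAAAAAAAAAAAAAAAAAAAAAAAAAAAAAAAAAAAAAAAAAAAAAAAAAAAAAAAAAAAAAAAAAAAAAAAAAAAAAAAAAAAAAAAAAAAAAAAAAAAAAAAAAAAAAAAAAAAAAAAAAAAAAAAAAAAAAAAAAAAAAAAAAAAAAAAAAAAAAAAAAAAAAAAAAAAAAAAAAAAAAAAAAAAAAAAAAAAAAAAAAAAAAAAAAAAAAAAAAAAAAAAAAAAAAAAAAAAAAAAAAAAAAAAAAAAAAAAAAAAAAAAAAAAAAAAAAAAAAAAAAAAAAAAAAAAAAAAAAAAAAAAAAAAAAAAAAAAAAAAAAAAAAAAAAAAAAAAAAAAAAAAAAAAAAAAAAAAAAAAAAAAAAAAAAAAAAAAAAAAAAAAAAAAAAAAAAAAAAAAAAAAAAAAAAAAAAAAAAAAAAAAAAAAAAAAAAAAAAAAAAAAAAAAAAAAAAA="/>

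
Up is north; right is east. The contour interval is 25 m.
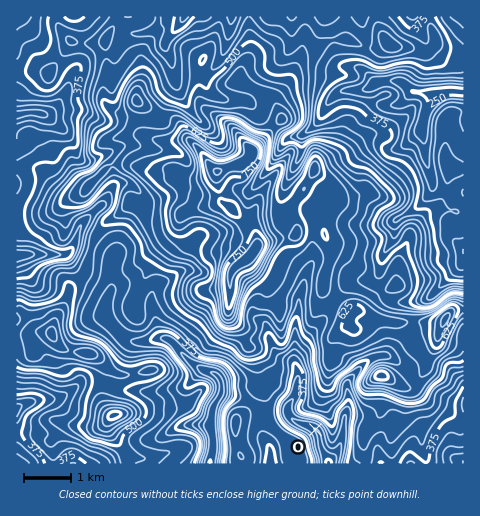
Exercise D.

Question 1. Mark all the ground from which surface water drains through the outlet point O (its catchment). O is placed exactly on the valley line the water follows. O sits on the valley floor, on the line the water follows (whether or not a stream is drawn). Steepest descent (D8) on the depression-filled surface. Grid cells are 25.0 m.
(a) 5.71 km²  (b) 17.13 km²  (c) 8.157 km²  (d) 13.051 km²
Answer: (c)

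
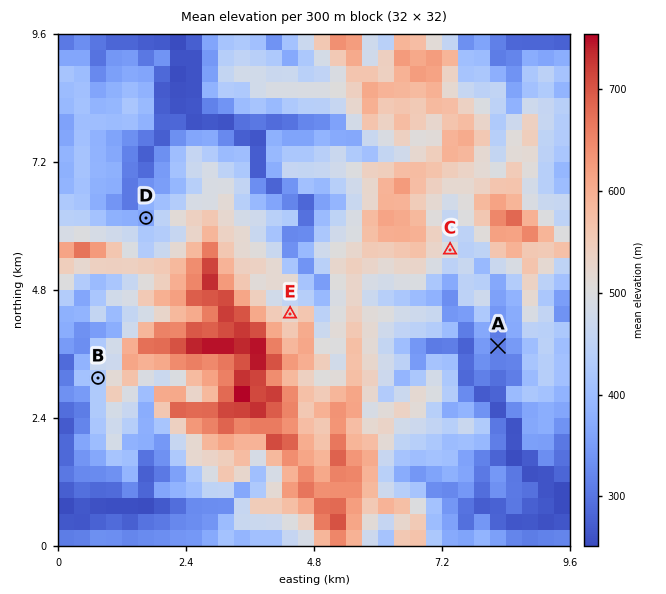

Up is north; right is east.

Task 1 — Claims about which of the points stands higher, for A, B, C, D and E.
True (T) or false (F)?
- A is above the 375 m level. F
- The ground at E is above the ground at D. T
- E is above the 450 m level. T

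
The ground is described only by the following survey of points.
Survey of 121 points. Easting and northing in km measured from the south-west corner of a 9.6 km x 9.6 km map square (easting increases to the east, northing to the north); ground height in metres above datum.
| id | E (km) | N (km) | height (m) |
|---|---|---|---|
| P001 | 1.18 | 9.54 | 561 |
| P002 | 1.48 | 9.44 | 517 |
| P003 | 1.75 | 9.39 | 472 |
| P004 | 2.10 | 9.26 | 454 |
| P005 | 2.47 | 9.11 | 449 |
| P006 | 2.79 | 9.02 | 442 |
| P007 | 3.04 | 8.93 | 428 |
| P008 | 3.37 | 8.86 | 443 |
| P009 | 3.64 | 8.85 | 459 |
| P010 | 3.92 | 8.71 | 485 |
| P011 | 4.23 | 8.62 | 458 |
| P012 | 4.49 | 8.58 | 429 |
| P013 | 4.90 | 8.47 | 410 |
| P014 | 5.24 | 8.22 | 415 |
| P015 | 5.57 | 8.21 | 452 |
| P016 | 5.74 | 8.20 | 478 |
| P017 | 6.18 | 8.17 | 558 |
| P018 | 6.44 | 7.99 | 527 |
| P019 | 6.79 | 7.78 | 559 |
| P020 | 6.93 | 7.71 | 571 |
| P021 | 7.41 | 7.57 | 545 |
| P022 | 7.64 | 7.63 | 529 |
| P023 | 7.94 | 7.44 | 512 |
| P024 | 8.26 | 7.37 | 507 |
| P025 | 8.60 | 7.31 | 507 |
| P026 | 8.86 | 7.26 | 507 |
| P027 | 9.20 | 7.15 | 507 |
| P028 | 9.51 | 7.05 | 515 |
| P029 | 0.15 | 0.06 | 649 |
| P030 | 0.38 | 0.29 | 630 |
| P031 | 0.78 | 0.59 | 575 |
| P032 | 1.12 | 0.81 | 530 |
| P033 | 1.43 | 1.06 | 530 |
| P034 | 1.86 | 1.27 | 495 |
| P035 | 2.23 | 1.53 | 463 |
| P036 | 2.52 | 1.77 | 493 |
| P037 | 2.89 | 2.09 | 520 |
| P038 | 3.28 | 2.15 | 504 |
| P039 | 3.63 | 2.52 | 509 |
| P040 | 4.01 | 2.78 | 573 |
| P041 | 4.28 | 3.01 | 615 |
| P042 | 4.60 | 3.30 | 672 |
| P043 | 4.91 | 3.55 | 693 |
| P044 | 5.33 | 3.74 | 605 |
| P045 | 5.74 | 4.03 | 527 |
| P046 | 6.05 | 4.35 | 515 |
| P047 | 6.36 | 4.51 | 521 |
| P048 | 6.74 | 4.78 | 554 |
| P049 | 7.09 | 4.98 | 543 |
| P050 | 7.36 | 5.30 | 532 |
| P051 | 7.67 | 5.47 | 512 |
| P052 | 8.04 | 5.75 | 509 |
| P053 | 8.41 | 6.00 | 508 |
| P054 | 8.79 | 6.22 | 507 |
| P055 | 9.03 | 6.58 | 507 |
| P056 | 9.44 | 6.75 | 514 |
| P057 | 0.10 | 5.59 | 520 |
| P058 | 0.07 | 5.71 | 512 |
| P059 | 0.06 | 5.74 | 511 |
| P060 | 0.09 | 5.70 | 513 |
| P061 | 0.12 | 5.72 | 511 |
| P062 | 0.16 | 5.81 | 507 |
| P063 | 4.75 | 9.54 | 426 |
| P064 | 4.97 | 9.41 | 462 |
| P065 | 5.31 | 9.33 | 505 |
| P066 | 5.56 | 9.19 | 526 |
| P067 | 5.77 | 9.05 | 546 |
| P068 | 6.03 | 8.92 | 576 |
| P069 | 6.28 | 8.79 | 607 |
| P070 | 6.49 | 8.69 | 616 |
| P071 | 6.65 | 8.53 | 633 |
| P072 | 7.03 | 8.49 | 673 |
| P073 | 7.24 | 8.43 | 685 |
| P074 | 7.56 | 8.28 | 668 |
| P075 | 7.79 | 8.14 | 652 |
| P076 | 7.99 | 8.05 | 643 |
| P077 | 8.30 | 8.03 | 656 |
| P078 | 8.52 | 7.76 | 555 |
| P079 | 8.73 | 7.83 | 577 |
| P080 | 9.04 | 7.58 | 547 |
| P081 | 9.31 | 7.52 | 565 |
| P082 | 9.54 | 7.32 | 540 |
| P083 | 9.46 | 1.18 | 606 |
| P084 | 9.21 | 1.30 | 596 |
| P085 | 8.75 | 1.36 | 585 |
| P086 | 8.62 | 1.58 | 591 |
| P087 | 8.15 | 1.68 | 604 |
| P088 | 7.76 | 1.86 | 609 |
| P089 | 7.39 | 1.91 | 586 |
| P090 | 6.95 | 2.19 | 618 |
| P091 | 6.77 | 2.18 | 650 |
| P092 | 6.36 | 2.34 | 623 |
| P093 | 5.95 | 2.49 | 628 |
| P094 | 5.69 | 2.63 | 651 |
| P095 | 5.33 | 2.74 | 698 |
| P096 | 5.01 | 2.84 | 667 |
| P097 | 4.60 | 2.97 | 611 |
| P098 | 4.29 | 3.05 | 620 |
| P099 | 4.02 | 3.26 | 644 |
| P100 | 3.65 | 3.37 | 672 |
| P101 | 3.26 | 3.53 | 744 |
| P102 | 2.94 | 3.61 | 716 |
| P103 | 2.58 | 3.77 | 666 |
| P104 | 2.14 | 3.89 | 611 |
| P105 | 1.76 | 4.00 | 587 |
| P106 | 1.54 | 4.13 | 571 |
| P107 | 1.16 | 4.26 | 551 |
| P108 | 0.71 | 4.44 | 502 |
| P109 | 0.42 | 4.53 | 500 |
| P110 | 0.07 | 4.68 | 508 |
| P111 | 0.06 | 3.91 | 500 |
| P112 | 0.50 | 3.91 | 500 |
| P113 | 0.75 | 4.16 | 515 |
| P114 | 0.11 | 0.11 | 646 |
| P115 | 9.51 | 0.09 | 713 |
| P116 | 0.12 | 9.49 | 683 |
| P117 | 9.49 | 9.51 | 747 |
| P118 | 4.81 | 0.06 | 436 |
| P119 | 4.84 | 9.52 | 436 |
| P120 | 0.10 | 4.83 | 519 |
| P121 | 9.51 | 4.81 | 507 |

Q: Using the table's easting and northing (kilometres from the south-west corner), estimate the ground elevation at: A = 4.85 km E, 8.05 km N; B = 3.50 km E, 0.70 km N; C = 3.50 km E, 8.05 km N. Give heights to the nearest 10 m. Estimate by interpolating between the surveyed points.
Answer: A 410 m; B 440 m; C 470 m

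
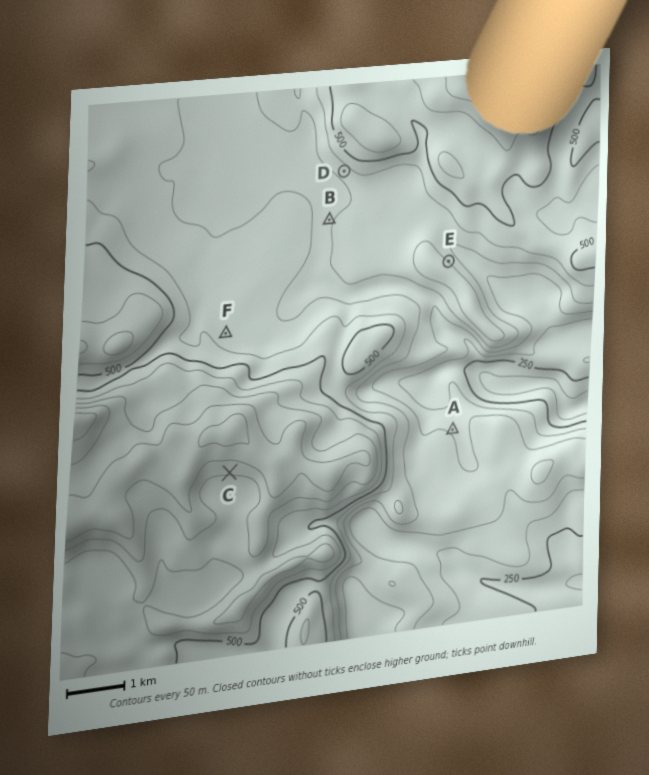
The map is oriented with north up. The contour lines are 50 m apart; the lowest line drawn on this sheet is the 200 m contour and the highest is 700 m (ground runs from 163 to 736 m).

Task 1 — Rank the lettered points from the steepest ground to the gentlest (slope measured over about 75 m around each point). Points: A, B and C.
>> C A B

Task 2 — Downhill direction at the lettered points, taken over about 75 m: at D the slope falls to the SW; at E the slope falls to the NE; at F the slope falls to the NE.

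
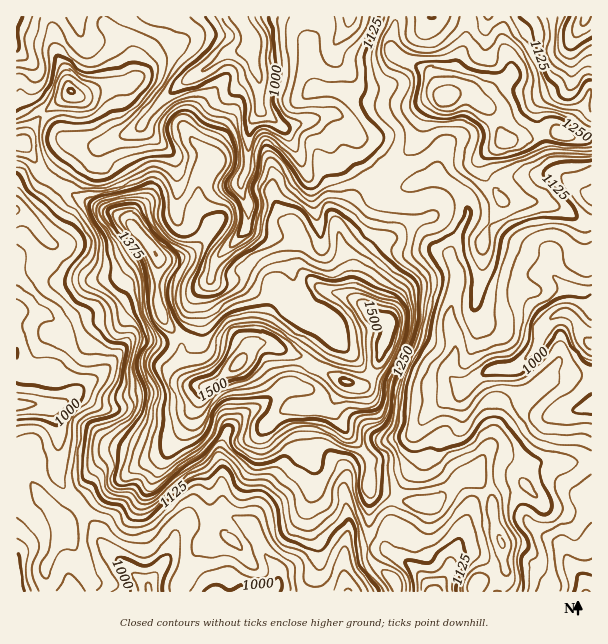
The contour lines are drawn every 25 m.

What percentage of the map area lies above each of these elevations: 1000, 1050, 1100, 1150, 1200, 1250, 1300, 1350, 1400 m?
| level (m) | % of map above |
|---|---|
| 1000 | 95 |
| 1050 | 83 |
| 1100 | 63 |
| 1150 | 48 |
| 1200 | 32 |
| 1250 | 22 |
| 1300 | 15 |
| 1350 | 11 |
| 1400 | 6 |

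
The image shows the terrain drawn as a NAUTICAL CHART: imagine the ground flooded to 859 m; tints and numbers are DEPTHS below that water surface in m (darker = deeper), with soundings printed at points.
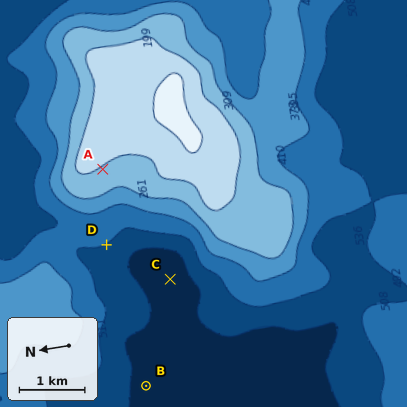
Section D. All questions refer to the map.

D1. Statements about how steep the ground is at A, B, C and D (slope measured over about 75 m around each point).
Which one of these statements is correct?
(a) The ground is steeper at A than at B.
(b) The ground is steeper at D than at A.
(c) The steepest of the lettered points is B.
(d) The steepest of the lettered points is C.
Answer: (a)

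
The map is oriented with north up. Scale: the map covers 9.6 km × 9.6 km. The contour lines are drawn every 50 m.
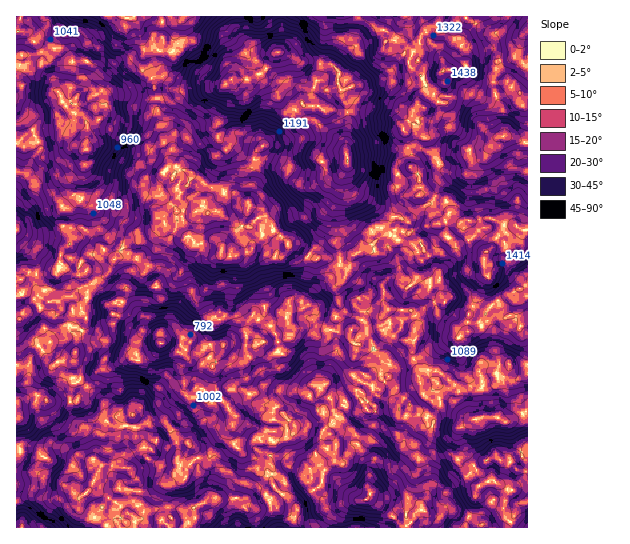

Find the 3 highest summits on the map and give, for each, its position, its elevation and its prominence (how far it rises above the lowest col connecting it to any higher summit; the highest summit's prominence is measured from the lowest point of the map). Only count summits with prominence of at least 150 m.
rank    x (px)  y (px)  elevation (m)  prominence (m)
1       366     499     1708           1087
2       221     251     1621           481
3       87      491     1562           360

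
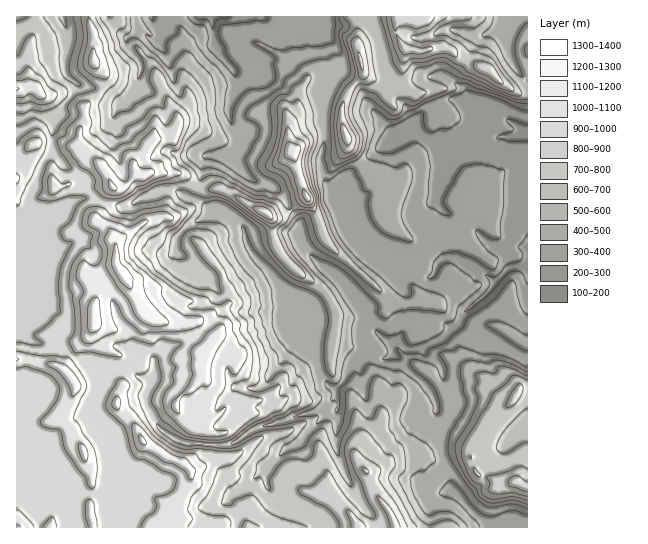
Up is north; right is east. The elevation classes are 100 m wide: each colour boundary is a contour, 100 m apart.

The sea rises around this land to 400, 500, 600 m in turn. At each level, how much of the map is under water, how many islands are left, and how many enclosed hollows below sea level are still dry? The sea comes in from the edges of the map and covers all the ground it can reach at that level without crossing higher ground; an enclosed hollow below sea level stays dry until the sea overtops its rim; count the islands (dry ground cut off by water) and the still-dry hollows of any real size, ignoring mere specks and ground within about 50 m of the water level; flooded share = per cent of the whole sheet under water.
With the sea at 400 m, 20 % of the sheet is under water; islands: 0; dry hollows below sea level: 0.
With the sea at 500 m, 32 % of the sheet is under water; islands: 0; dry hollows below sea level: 0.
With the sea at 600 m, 41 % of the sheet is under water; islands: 0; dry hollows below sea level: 0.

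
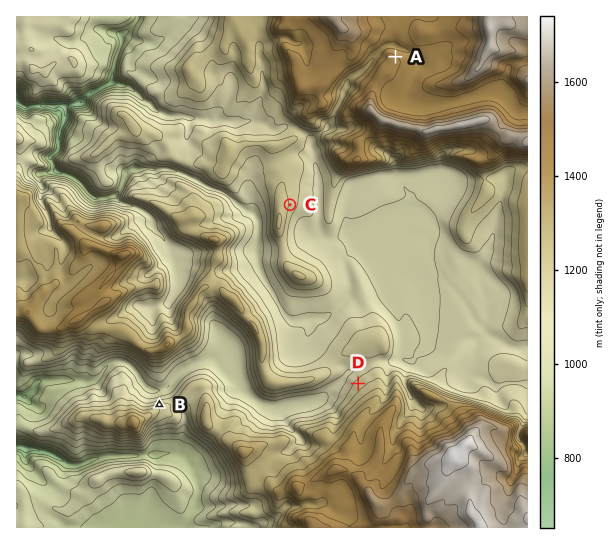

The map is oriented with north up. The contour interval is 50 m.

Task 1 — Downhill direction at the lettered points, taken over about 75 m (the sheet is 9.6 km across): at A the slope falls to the NE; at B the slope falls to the N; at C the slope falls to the E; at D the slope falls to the NW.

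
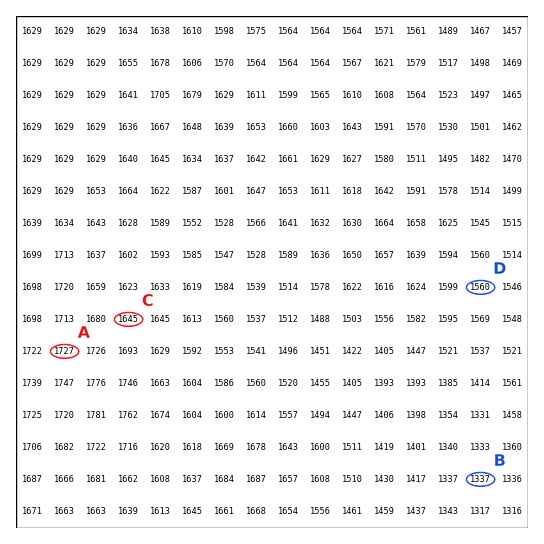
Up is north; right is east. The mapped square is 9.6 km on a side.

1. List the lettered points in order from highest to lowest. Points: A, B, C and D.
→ A C D B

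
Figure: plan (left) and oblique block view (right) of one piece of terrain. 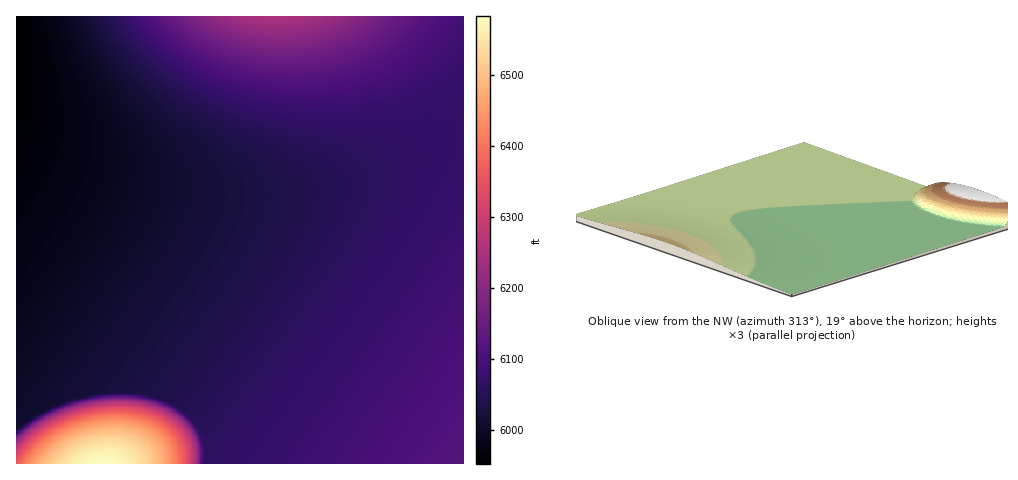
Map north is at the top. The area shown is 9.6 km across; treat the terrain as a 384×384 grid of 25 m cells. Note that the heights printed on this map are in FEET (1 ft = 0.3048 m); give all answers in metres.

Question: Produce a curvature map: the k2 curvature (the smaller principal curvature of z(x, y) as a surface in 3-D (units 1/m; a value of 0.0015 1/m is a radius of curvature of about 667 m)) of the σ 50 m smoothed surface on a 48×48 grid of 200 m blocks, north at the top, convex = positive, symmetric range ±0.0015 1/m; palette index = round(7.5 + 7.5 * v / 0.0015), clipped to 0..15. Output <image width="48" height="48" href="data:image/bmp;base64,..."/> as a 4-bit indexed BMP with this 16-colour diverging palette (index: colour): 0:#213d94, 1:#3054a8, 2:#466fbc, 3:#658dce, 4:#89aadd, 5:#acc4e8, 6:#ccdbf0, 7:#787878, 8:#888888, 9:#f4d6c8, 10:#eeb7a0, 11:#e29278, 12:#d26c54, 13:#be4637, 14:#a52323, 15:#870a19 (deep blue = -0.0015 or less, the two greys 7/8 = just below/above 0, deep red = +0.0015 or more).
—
<image width="48" height="48" href="data:image/bmp;base64,Qk32BAAAAAAAAHYAAAAoAAAAMAAAADAAAAABAAQAAAAAAIAEAAATCwAAEwsAABAAAAAAAAAAlD0hAKhUMAC8b0YAzo1lAN2qiQDoxKwA8NvMAHh4eACIiIgAyNb0AKC37gB4kuIAVGzSADdGvgAjI6UAGQqHAIiIiIiIiIiIiIYnd3d3d3d3d3d3d3d3d4iIiIiIiIiIiIcnd3d3d3d3d3d3d3d3d4iIiIiIiIiIiIU3d3d3d3d3d3d3d3d3dziIiIiIiIiIiIFnd3d3d3d3d3d3d3d3dyB4iIiIiIiIiDN3d3d3d3d3d3d3d3d3d3UCeIiIiIiIgid3d3d3d3d3d3d3d3d3d3d0ADeIiIhjBHd3d3d3d3d3d3d3d3d3d3d3djAAAAAUd3d3d3d3d3d3d3d3d3d3d3d3d3d3d3d3d3d3d3d3d3d3d3d3d3d3d3d3d3d3d3d3d3d3d3d3d3d3d3d3d3d3d3d3d3d3d3d3d3d3d3d3d3d3d3d3d3d3d3d3d3d3d3d3d3d3d3d3d3d3d3d3d3d3d3d3d3d3d3d3d3d3d3d3d3d3d3d3d3d3d3d3d3d3d3d3d3d3d3d3d3d3d3d3d3d3d3d3d3d3d3d3d3d3d3d3d3d3d3d3d3d3d3d3d3d3d3d3d3d3d3d3d3d3d3d3d3d3d3d3d3d3d3d3d3d3d3d3d3d3d3d3d3d3d3d3d3d3d3d3d3d3d3d3d3d3d3d3d3d3d3d3d3d3d3d3d3d3d3d3d3d3d3d3d3d3d3d3d3d3d3d3d3d3d3d3d3d3d3d3d3d3d3d3d3d3d3d3d3d3d3d3d3d3d3d3d3d3d3d3d3d3d3d3d3d3d3d3d3d3d3d3d3d3d3d3d3d3d3d3d3d3d3d3d3d3d3d3d3d3d3d3d3d3d3d3d3d3d3d3d3d3d3d3d3d3d3d3d3d3d3d3d3d3d3d3d3d3d3d3d3d3d3d3d3d3d3d3d3d3d3d3d3d3d3d3d3d3d3d3d3d3d3d3d3d3d3d3d3d3d3d3d3d3d3d3d3d3d3d3d3d3d3d3d3d3d3d3d3d3d3d3d3d3d3d3d3d3d3d3d3d3d3d3d3d3d3d3d3d3d3d3d3d3d3d3d3d3d3d3d3d3d3d3d3d3d3d3d3d3d3d3d3d3d3d3d3d3d3d3d3d3d3d3d3d3d3d3d3d3d3d3d3d3d3d3d3d3d3d3d3d3d3d3d3d3d3d3d3d3d3d3d3d3d3d3d3d3d3d3d3d3d3d3d3d3d3d3d3d3d3d3d3d3d3d3d3d3d3d3d3d3d3d3d3d3d3d3d3d3d3d3d3d3d3d3d3d3d3d3d3d3d3d3d3d3d3d3d3d3d3d3d3d3d3d3d3d3d3d3d3d3d3d3d3d3d3d3d3d3d3d3d3d3d3d3d3d3d3d3d3d3d3d3d3d3d3d3d3d3d3d3d3d3d3d3d3d3d3d3d3d3d3d3d3d3d3d3d3d3d3d3d3d3d3d3d3d3d3d3d3d3d3d3d3d3d3d3d3d3d3d3d3d3d3d3d3d3d3d3d3d3d3d3d3d3d3d3d3d3d3d3d3d3d3d3d3d3d3d3d3d3d3d3d3d3d3d3d3d3d3d3d3d3d3d3d3d3d3d3d3d3d3d3d3d3d3d3d3d3d3d3d3d3d3d3d3d3d3d3d3d3d3d3d3d3d3d3d3d3d3d3d3d3d3d3d3d3d3d3d3d3eIiIiId3d3d3d3d3dw=="/>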